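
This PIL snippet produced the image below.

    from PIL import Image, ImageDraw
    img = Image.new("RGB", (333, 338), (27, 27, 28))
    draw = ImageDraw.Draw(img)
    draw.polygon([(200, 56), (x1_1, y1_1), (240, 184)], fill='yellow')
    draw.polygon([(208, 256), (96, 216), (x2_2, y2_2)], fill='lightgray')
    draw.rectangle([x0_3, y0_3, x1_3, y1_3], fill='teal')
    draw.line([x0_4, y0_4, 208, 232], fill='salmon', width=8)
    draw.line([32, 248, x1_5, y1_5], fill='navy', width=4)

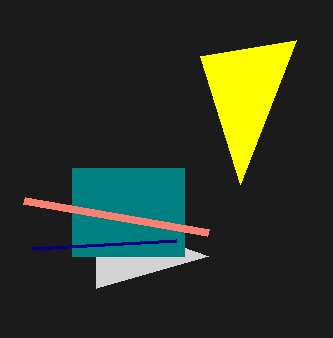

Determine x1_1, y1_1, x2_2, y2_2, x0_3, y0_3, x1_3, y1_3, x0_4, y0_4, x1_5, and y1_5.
x1_1 = 296; y1_1 = 40; x2_2 = 96; y2_2 = 288; x0_3 = 72; y0_3 = 168; x1_3 = 184; y1_3 = 256; x0_4 = 24; y0_4 = 200; x1_5 = 176; y1_5 = 240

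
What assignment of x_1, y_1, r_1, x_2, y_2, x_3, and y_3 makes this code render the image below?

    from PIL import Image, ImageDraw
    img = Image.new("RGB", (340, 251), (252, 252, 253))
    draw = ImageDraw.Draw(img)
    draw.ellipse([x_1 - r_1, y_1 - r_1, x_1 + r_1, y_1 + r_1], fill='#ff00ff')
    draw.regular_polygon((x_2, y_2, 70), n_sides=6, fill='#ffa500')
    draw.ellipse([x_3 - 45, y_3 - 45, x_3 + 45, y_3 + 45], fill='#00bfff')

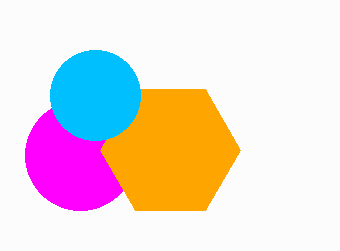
x_1 = 80; y_1 = 155; r_1 = 55; x_2 = 170; y_2 = 150; x_3 = 95; y_3 = 95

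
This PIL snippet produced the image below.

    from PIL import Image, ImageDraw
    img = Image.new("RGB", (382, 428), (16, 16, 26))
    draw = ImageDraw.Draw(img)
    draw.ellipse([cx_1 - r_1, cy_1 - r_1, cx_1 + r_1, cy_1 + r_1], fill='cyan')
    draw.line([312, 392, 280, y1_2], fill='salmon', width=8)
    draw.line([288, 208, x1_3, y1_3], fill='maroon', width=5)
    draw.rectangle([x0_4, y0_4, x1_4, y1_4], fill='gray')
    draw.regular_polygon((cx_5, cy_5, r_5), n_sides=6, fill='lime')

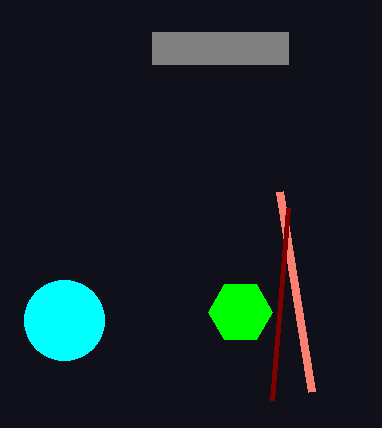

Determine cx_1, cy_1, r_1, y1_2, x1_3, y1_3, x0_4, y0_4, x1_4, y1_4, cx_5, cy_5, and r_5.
cx_1 = 64, cy_1 = 320, r_1 = 40, y1_2 = 192, x1_3 = 272, y1_3 = 400, x0_4 = 152, y0_4 = 32, x1_4 = 288, y1_4 = 64, cx_5 = 240, cy_5 = 312, r_5 = 32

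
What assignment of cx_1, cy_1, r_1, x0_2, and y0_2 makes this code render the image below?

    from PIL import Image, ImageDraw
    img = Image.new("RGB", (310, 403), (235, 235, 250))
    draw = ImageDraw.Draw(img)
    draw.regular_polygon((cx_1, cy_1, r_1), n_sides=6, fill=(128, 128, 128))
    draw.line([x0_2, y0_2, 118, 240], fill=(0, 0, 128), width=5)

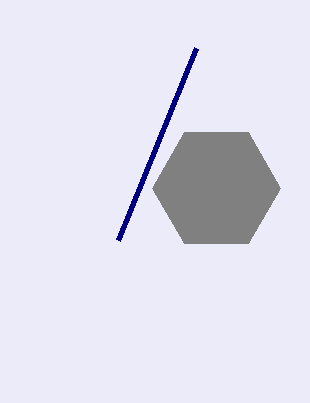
cx_1 = 216; cy_1 = 188; r_1 = 64; x0_2 = 196; y0_2 = 48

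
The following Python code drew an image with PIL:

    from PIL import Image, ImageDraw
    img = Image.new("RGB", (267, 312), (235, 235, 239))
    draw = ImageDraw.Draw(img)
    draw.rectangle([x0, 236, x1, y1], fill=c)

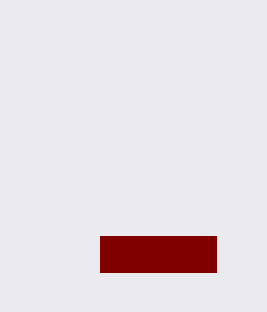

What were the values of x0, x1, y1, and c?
x0 = 100
x1 = 216
y1 = 272
c = 'maroon'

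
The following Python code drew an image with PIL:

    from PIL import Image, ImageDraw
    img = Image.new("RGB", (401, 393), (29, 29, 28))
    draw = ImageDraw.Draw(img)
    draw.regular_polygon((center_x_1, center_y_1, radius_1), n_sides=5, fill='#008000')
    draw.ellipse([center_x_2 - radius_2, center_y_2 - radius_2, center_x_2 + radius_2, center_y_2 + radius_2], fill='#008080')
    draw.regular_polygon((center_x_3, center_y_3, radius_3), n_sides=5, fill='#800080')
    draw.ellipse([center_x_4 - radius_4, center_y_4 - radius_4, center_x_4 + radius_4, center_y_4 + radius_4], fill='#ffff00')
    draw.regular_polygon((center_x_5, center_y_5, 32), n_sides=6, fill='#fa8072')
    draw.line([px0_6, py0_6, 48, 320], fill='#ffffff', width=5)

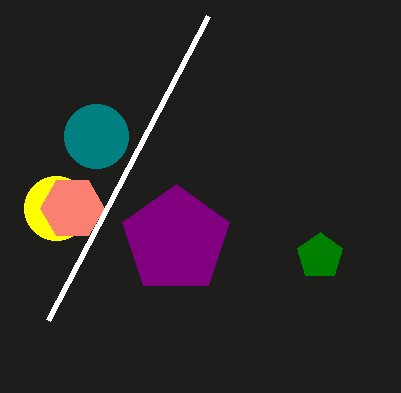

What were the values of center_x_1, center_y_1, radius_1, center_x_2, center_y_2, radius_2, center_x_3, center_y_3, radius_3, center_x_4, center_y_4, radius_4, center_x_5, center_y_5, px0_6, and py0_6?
center_x_1 = 320, center_y_1 = 256, radius_1 = 24, center_x_2 = 96, center_y_2 = 136, radius_2 = 32, center_x_3 = 176, center_y_3 = 240, radius_3 = 56, center_x_4 = 56, center_y_4 = 208, radius_4 = 32, center_x_5 = 72, center_y_5 = 208, px0_6 = 208, py0_6 = 16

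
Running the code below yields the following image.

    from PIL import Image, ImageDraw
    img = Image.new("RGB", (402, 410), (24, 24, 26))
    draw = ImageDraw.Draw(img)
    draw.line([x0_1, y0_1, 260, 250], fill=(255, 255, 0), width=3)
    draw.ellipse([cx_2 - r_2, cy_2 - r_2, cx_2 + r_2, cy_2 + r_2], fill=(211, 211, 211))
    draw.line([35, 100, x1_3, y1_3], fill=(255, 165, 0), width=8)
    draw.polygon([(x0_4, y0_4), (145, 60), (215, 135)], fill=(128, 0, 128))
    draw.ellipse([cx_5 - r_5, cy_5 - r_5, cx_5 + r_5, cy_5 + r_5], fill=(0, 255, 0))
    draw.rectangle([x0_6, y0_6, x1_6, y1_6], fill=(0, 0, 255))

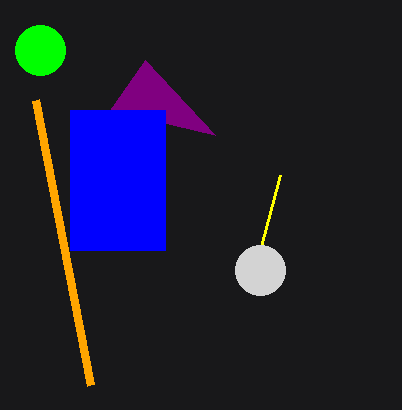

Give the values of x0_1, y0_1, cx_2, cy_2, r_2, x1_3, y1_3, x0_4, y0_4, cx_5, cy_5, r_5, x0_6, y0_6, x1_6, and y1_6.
x0_1 = 280, y0_1 = 175, cx_2 = 260, cy_2 = 270, r_2 = 25, x1_3 = 90, y1_3 = 385, x0_4 = 110, y0_4 = 110, cx_5 = 40, cy_5 = 50, r_5 = 25, x0_6 = 70, y0_6 = 110, x1_6 = 165, y1_6 = 250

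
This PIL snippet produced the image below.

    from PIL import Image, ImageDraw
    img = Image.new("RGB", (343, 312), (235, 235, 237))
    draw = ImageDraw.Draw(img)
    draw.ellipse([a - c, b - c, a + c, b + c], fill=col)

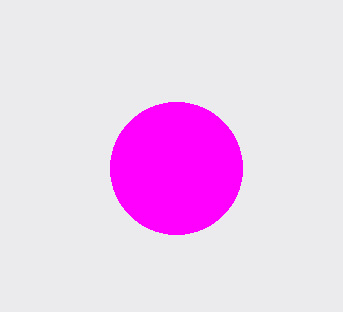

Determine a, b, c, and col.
a = 176; b = 168; c = 66; col = 'magenta'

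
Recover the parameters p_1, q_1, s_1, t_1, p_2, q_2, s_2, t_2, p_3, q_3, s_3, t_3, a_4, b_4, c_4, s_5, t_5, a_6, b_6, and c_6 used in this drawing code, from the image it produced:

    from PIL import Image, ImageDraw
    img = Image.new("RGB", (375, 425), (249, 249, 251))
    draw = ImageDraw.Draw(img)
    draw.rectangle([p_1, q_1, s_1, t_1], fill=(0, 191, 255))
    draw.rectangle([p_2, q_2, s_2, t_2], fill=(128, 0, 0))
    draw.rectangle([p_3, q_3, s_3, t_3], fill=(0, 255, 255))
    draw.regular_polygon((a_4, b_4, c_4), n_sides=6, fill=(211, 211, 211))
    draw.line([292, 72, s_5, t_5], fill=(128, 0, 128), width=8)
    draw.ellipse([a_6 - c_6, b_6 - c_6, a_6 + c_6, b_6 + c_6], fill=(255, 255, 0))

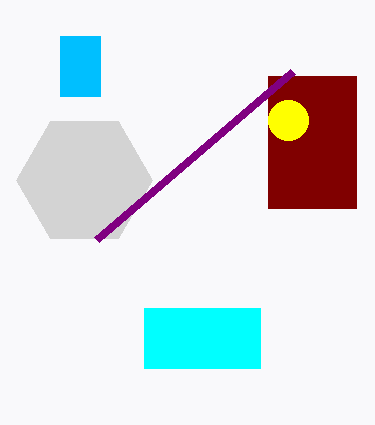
p_1 = 60
q_1 = 36
s_1 = 100
t_1 = 96
p_2 = 268
q_2 = 76
s_2 = 356
t_2 = 208
p_3 = 144
q_3 = 308
s_3 = 260
t_3 = 368
a_4 = 84
b_4 = 180
c_4 = 68
s_5 = 96
t_5 = 240
a_6 = 288
b_6 = 120
c_6 = 20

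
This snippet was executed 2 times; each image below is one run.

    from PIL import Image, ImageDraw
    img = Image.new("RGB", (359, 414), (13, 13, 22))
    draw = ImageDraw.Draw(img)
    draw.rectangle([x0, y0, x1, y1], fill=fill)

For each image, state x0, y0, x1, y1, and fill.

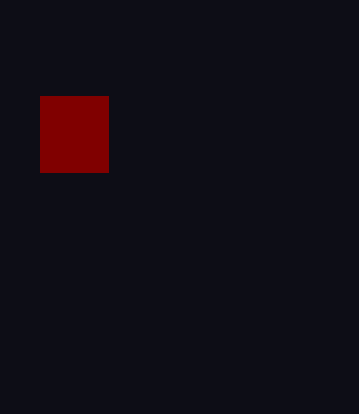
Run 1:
x0 = 40, y0 = 96, x1 = 108, y1 = 172, fill = 'maroon'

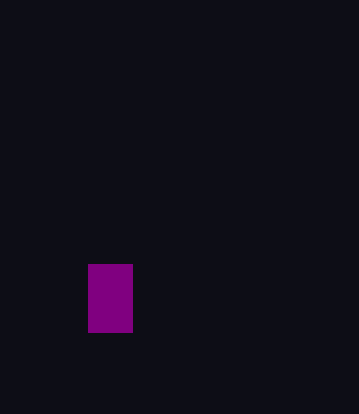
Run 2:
x0 = 88; y0 = 264; x1 = 132; y1 = 332; fill = 'purple'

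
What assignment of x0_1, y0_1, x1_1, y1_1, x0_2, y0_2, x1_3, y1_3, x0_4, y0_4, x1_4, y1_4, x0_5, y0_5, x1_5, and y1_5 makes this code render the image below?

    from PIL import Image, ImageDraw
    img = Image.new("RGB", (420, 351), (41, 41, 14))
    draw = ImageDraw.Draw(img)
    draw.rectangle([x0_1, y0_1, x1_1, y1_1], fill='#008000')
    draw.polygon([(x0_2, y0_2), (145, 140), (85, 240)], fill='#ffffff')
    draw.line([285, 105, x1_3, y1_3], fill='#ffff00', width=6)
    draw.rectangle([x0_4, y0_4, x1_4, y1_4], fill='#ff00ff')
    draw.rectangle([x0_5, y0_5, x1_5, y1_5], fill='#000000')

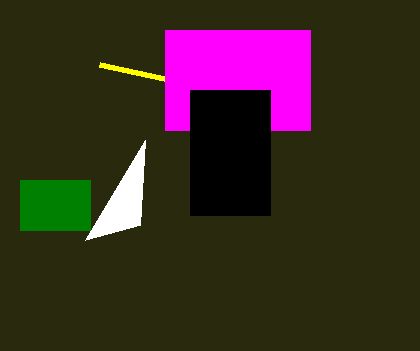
x0_1 = 20; y0_1 = 180; x1_1 = 90; y1_1 = 230; x0_2 = 140; y0_2 = 225; x1_3 = 100; y1_3 = 65; x0_4 = 165; y0_4 = 30; x1_4 = 310; y1_4 = 130; x0_5 = 190; y0_5 = 90; x1_5 = 270; y1_5 = 215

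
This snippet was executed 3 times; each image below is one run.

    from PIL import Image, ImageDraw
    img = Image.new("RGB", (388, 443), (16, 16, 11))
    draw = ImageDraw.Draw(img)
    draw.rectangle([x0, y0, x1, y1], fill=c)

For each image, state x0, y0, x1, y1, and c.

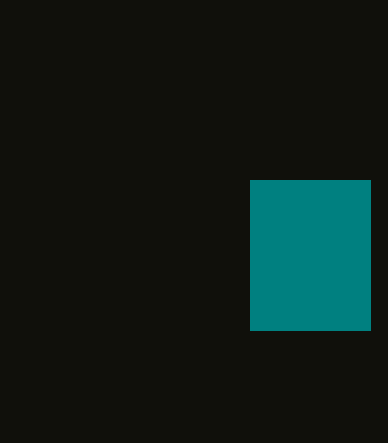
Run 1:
x0 = 250, y0 = 180, x1 = 370, y1 = 330, c = 'teal'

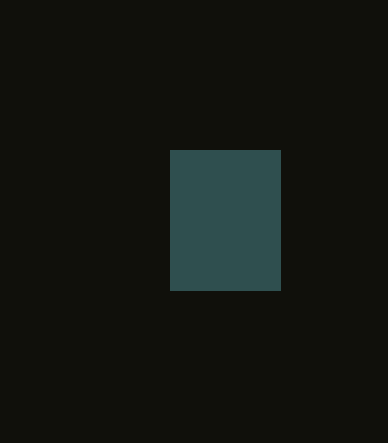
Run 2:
x0 = 170, y0 = 150, x1 = 280, y1 = 290, c = 'darkslategray'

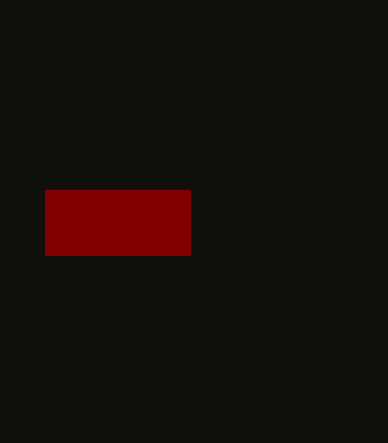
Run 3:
x0 = 45; y0 = 190; x1 = 190; y1 = 255; c = 'maroon'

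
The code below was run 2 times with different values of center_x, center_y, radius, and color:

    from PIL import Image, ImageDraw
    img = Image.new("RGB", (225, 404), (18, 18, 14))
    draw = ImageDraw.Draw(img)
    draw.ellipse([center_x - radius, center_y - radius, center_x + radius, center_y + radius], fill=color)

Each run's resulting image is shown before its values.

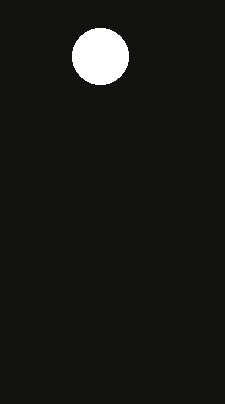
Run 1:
center_x = 100
center_y = 56
radius = 28
color = 'white'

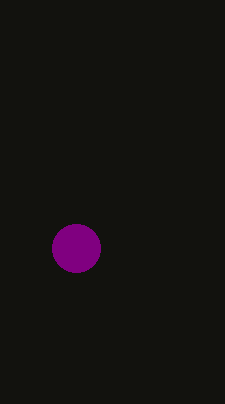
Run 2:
center_x = 76
center_y = 248
radius = 24
color = 'purple'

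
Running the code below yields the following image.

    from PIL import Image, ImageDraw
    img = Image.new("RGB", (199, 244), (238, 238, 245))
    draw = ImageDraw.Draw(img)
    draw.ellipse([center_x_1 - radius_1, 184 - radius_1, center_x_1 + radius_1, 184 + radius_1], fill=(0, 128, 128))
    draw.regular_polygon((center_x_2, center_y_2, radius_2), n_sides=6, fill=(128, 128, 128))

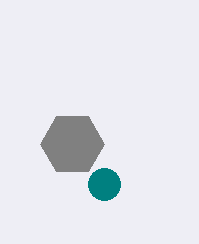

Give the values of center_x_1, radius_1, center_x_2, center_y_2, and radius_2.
center_x_1 = 104
radius_1 = 16
center_x_2 = 72
center_y_2 = 144
radius_2 = 32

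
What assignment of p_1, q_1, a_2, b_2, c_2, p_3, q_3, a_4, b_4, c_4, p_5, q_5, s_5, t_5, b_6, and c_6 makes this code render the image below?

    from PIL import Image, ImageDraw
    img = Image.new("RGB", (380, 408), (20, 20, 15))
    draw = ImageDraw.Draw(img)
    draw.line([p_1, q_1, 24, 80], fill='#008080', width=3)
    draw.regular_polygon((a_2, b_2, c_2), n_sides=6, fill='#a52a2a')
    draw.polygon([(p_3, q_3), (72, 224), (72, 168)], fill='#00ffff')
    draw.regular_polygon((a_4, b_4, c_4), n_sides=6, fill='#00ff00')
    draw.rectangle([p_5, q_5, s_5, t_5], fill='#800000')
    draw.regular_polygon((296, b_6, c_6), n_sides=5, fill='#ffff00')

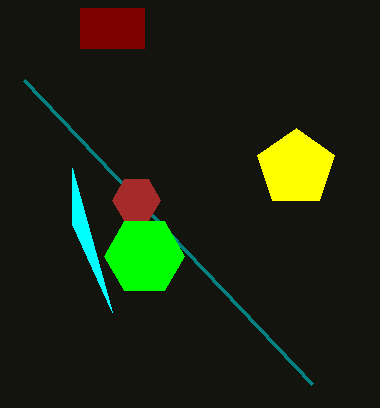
p_1 = 312; q_1 = 384; a_2 = 136; b_2 = 200; c_2 = 24; p_3 = 112; q_3 = 312; a_4 = 144; b_4 = 256; c_4 = 40; p_5 = 80; q_5 = 8; s_5 = 144; t_5 = 48; b_6 = 168; c_6 = 40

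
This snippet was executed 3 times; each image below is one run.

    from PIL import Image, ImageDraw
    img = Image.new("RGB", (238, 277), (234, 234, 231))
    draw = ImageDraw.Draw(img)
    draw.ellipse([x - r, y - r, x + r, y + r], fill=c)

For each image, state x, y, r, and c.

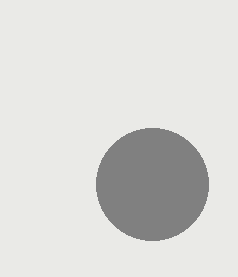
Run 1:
x = 152, y = 184, r = 56, c = 'gray'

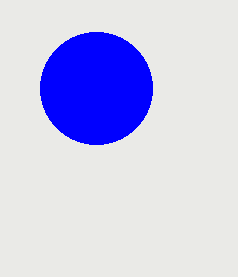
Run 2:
x = 96
y = 88
r = 56
c = 'blue'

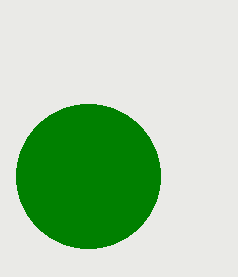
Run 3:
x = 88; y = 176; r = 72; c = 'green'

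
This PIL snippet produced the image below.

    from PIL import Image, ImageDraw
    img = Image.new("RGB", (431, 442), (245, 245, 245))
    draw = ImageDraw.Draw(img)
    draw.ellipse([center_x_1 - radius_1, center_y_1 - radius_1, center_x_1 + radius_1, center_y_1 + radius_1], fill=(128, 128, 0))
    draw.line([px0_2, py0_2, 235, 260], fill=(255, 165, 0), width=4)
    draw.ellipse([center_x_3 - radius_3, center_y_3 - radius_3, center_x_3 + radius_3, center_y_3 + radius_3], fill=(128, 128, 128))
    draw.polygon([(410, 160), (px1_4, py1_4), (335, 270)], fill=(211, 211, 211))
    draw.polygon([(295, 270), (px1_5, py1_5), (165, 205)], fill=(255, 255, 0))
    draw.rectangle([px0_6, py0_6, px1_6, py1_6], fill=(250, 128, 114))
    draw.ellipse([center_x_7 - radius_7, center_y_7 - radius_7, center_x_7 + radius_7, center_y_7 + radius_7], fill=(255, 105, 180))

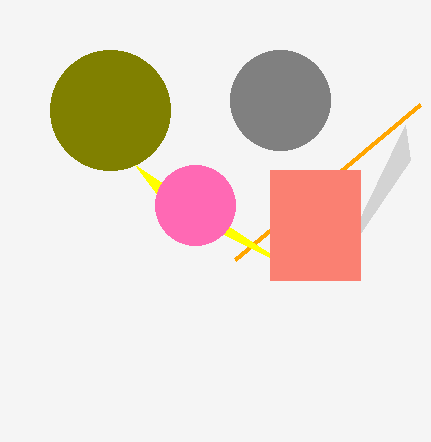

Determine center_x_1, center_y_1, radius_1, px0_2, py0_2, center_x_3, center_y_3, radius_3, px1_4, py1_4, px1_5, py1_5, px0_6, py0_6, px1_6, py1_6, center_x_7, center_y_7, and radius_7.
center_x_1 = 110; center_y_1 = 110; radius_1 = 60; px0_2 = 420; py0_2 = 105; center_x_3 = 280; center_y_3 = 100; radius_3 = 50; px1_4 = 405; py1_4 = 125; px1_5 = 135; py1_5 = 165; px0_6 = 270; py0_6 = 170; px1_6 = 360; py1_6 = 280; center_x_7 = 195; center_y_7 = 205; radius_7 = 40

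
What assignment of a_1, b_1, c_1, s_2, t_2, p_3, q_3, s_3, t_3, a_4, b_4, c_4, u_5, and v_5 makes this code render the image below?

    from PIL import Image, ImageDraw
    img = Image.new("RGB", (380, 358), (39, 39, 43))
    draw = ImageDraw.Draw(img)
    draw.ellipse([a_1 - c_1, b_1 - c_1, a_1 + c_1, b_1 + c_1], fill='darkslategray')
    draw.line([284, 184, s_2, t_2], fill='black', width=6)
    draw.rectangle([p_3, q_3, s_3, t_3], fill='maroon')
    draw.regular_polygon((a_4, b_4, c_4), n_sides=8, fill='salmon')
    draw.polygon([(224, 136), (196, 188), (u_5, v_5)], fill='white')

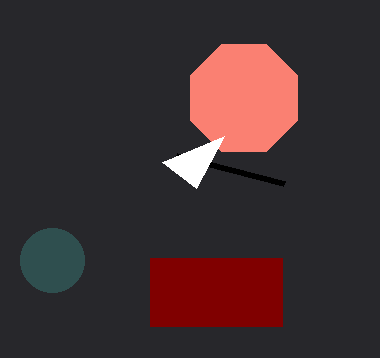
a_1 = 52; b_1 = 260; c_1 = 32; s_2 = 176; t_2 = 156; p_3 = 150; q_3 = 258; s_3 = 282; t_3 = 326; a_4 = 244; b_4 = 98; c_4 = 58; u_5 = 162; v_5 = 162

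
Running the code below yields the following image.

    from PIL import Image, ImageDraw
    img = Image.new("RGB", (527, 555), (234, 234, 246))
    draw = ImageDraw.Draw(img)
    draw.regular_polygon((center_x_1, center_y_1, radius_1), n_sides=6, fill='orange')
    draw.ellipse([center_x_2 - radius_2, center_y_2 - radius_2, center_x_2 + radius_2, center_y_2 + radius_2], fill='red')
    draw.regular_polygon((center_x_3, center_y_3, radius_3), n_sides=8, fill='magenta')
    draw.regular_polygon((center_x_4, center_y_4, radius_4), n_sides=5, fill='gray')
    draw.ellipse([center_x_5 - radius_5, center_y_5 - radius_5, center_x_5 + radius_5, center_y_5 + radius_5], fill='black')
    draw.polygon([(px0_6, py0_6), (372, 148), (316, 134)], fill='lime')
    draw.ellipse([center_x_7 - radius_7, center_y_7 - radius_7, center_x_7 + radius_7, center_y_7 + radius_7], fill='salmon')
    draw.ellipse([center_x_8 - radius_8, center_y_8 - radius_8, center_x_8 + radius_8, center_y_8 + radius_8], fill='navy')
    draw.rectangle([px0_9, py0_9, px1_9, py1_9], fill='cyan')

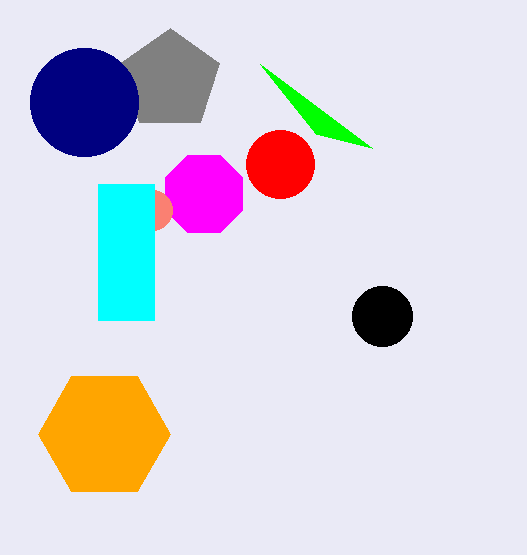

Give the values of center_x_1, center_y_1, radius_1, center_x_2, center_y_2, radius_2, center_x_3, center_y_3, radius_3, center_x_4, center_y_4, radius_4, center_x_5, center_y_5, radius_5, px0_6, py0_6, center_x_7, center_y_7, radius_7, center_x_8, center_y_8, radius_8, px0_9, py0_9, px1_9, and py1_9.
center_x_1 = 104; center_y_1 = 434; radius_1 = 66; center_x_2 = 280; center_y_2 = 164; radius_2 = 34; center_x_3 = 204; center_y_3 = 194; radius_3 = 42; center_x_4 = 170; center_y_4 = 80; radius_4 = 52; center_x_5 = 382; center_y_5 = 316; radius_5 = 30; px0_6 = 260; py0_6 = 64; center_x_7 = 152; center_y_7 = 210; radius_7 = 20; center_x_8 = 84; center_y_8 = 102; radius_8 = 54; px0_9 = 98; py0_9 = 184; px1_9 = 154; py1_9 = 320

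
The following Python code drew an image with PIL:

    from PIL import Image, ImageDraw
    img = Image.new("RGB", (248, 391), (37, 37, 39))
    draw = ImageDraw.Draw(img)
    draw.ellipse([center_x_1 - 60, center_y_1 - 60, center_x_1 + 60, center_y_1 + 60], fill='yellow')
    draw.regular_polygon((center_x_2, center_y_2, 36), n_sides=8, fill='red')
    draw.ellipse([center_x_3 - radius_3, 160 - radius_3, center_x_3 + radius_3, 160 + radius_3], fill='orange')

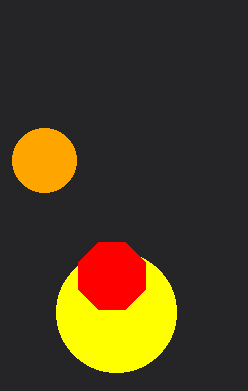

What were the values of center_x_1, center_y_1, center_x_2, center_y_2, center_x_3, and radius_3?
center_x_1 = 116, center_y_1 = 312, center_x_2 = 112, center_y_2 = 276, center_x_3 = 44, radius_3 = 32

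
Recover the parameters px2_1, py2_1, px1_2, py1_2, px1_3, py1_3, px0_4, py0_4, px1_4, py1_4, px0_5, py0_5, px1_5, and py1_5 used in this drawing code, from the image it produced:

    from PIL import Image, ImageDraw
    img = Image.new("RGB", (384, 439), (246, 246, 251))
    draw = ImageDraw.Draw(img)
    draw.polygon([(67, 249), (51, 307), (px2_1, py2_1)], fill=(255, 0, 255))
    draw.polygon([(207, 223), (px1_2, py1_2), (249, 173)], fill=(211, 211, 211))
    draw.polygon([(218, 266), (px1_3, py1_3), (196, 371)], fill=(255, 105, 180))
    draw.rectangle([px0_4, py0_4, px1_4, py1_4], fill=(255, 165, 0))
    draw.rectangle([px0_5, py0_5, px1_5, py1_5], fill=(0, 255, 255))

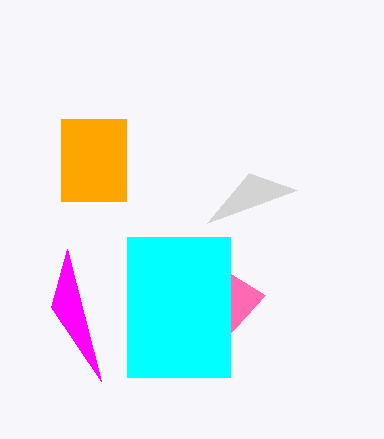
px2_1 = 101
py2_1 = 381
px1_2 = 297
py1_2 = 190
px1_3 = 265
py1_3 = 295
px0_4 = 61
py0_4 = 119
px1_4 = 126
py1_4 = 201
px0_5 = 127
py0_5 = 237
px1_5 = 230
py1_5 = 377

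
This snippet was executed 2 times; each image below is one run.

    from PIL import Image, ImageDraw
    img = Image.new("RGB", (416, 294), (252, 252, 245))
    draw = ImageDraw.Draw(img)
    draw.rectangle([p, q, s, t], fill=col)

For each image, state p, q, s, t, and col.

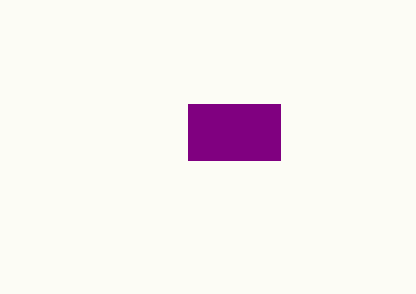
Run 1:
p = 188
q = 104
s = 280
t = 160
col = 'purple'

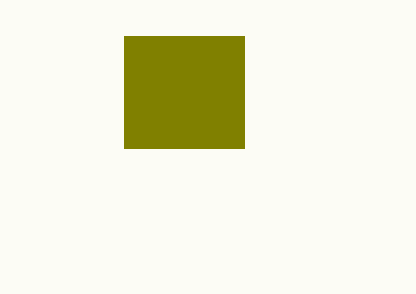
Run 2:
p = 124
q = 36
s = 244
t = 148
col = 'olive'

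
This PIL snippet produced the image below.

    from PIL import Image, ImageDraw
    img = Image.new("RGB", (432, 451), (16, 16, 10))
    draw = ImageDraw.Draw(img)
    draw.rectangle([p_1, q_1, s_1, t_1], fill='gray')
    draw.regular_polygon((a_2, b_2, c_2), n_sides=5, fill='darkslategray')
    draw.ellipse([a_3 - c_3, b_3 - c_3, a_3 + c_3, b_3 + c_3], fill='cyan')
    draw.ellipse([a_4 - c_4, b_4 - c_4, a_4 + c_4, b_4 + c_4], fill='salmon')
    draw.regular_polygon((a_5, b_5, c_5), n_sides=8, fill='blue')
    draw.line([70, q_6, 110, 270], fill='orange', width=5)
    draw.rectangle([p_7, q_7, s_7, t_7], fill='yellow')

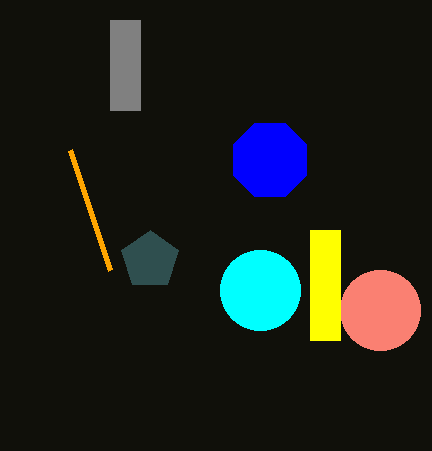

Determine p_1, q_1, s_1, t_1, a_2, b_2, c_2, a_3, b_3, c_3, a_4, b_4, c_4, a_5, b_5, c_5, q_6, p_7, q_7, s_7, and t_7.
p_1 = 110
q_1 = 20
s_1 = 140
t_1 = 110
a_2 = 150
b_2 = 260
c_2 = 30
a_3 = 260
b_3 = 290
c_3 = 40
a_4 = 380
b_4 = 310
c_4 = 40
a_5 = 270
b_5 = 160
c_5 = 40
q_6 = 150
p_7 = 310
q_7 = 230
s_7 = 340
t_7 = 340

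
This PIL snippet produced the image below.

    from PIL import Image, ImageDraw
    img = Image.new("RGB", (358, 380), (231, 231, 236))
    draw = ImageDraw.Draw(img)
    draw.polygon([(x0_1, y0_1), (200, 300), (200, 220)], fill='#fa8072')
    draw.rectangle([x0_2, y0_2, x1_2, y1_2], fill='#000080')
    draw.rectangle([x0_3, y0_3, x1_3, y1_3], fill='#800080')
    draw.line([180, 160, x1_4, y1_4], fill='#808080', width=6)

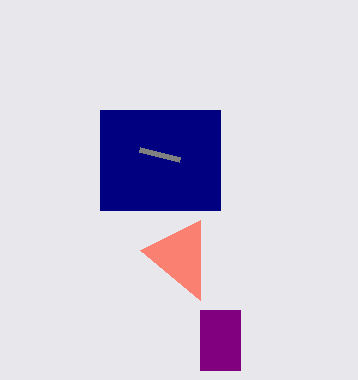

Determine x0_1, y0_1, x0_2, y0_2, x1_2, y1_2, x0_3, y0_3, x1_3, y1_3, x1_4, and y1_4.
x0_1 = 140, y0_1 = 250, x0_2 = 100, y0_2 = 110, x1_2 = 220, y1_2 = 210, x0_3 = 200, y0_3 = 310, x1_3 = 240, y1_3 = 370, x1_4 = 140, y1_4 = 150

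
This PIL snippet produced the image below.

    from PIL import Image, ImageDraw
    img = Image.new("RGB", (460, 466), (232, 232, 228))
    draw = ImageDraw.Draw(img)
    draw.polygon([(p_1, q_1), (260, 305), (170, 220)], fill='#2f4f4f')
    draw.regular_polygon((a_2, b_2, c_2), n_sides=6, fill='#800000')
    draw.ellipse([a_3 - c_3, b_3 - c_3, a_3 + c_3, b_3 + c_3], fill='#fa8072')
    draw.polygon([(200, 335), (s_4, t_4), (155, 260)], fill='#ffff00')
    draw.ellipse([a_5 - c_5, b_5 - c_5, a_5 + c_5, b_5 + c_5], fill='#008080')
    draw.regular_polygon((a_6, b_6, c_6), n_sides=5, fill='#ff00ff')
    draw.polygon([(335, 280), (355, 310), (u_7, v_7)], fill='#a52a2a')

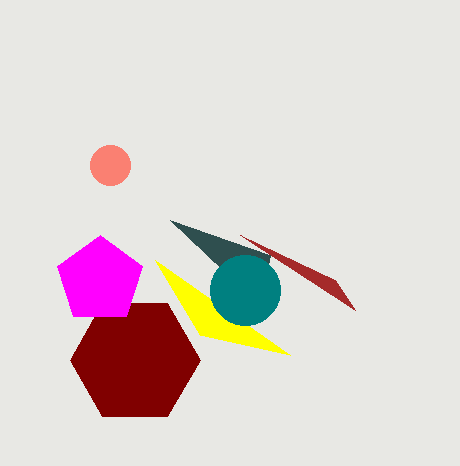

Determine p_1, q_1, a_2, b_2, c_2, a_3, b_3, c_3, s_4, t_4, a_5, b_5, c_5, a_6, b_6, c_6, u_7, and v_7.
p_1 = 270; q_1 = 255; a_2 = 135; b_2 = 360; c_2 = 65; a_3 = 110; b_3 = 165; c_3 = 20; s_4 = 290; t_4 = 355; a_5 = 245; b_5 = 290; c_5 = 35; a_6 = 100; b_6 = 280; c_6 = 45; u_7 = 240; v_7 = 235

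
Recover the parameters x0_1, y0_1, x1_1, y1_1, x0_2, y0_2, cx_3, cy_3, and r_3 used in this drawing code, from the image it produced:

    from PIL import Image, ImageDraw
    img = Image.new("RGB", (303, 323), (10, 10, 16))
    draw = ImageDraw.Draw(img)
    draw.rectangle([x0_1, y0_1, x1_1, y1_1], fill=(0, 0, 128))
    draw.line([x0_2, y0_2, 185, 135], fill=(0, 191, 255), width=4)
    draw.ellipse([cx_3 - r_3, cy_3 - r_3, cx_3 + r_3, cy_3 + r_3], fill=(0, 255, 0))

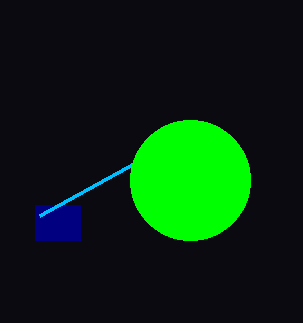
x0_1 = 35
y0_1 = 205
x1_1 = 80
y1_1 = 240
x0_2 = 40
y0_2 = 215
cx_3 = 190
cy_3 = 180
r_3 = 60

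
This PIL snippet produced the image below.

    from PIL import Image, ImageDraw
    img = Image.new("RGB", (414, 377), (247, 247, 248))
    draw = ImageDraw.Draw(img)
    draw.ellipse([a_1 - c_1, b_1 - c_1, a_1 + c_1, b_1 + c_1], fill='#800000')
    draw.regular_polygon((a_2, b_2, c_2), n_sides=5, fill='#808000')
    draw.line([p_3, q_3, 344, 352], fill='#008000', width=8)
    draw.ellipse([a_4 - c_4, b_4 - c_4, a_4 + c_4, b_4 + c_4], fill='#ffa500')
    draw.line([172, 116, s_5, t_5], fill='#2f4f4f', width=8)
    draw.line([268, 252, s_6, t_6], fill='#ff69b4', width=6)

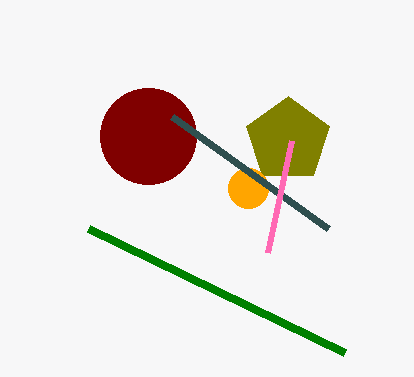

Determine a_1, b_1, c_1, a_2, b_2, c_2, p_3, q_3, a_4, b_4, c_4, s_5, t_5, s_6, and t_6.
a_1 = 148
b_1 = 136
c_1 = 48
a_2 = 288
b_2 = 140
c_2 = 44
p_3 = 88
q_3 = 228
a_4 = 248
b_4 = 188
c_4 = 20
s_5 = 328
t_5 = 228
s_6 = 292
t_6 = 140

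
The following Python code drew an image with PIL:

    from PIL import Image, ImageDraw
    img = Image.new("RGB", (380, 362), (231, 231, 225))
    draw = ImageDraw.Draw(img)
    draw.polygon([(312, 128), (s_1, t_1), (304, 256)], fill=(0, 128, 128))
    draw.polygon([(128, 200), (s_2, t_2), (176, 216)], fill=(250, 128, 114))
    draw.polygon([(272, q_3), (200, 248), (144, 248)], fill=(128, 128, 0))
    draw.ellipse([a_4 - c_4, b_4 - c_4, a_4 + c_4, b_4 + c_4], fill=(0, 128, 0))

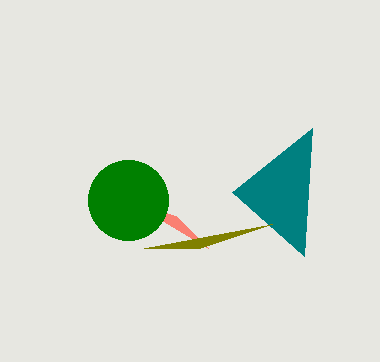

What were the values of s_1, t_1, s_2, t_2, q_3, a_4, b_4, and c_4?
s_1 = 232, t_1 = 192, s_2 = 208, t_2 = 248, q_3 = 224, a_4 = 128, b_4 = 200, c_4 = 40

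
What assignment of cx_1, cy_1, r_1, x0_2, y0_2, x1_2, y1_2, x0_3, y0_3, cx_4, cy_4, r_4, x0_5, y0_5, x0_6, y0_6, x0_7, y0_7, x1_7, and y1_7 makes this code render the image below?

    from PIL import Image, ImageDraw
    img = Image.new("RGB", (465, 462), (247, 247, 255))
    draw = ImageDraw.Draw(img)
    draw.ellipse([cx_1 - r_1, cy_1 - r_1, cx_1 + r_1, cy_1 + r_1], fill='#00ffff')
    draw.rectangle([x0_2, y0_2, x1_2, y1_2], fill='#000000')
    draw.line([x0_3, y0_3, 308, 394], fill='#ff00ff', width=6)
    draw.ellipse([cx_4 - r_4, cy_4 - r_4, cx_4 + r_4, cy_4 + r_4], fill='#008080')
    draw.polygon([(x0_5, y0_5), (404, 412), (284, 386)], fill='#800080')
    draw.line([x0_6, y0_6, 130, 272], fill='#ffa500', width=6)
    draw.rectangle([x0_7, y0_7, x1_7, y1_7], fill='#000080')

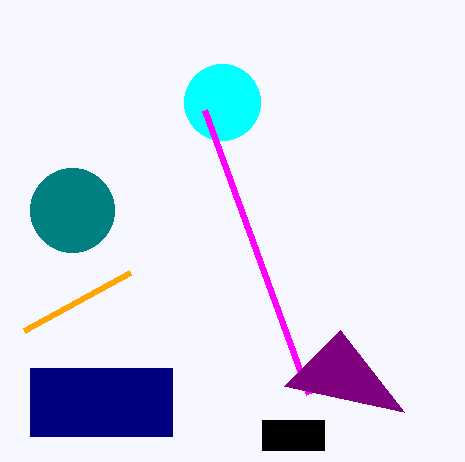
cx_1 = 222, cy_1 = 102, r_1 = 38, x0_2 = 262, y0_2 = 420, x1_2 = 324, y1_2 = 450, x0_3 = 204, y0_3 = 110, cx_4 = 72, cy_4 = 210, r_4 = 42, x0_5 = 340, y0_5 = 330, x0_6 = 24, y0_6 = 330, x0_7 = 30, y0_7 = 368, x1_7 = 172, y1_7 = 436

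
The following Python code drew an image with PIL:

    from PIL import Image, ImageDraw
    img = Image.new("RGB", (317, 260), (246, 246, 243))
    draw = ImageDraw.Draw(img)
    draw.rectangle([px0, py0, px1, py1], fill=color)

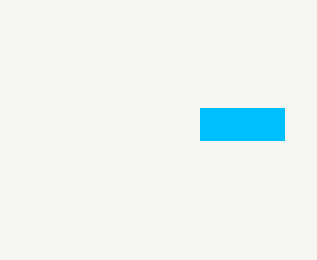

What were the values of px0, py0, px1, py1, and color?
px0 = 200, py0 = 108, px1 = 284, py1 = 140, color = 'deepskyblue'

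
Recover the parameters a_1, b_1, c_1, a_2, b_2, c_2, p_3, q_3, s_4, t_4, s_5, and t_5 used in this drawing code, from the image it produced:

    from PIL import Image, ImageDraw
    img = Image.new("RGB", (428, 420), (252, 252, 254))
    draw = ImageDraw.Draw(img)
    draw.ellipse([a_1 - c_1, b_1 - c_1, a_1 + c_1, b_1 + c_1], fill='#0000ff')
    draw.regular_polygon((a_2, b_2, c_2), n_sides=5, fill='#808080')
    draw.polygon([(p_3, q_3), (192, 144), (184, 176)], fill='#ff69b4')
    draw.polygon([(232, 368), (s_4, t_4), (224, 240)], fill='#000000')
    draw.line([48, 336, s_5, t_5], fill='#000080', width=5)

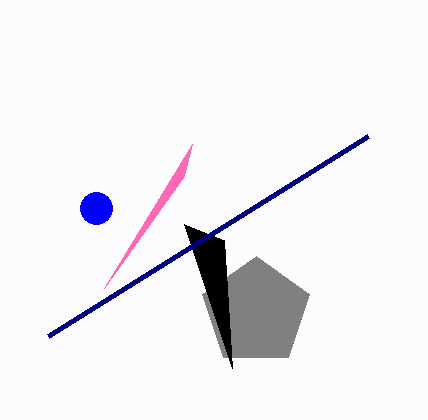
a_1 = 96, b_1 = 208, c_1 = 16, a_2 = 256, b_2 = 312, c_2 = 56, p_3 = 104, q_3 = 288, s_4 = 184, t_4 = 224, s_5 = 368, t_5 = 136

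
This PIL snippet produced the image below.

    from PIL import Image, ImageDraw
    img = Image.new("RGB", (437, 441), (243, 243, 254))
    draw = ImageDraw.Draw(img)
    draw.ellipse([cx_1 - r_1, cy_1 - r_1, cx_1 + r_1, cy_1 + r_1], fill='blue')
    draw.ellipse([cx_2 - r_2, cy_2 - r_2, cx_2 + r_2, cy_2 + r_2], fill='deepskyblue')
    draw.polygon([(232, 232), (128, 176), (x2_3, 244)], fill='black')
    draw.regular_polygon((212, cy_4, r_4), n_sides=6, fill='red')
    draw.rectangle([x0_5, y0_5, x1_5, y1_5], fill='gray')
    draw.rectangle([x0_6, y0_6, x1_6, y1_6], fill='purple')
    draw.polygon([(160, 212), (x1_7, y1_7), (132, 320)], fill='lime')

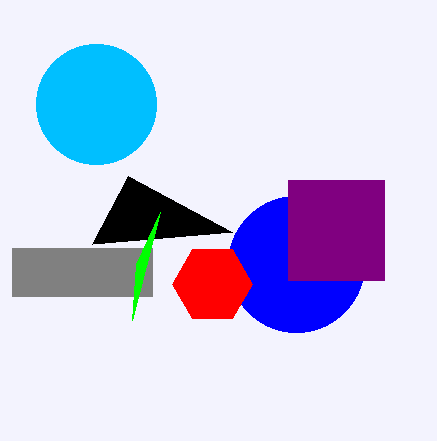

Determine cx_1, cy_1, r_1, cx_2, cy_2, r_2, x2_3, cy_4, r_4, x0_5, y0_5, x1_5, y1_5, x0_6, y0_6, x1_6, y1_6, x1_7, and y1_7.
cx_1 = 296; cy_1 = 264; r_1 = 68; cx_2 = 96; cy_2 = 104; r_2 = 60; x2_3 = 92; cy_4 = 284; r_4 = 40; x0_5 = 12; y0_5 = 248; x1_5 = 152; y1_5 = 296; x0_6 = 288; y0_6 = 180; x1_6 = 384; y1_6 = 280; x1_7 = 136; y1_7 = 264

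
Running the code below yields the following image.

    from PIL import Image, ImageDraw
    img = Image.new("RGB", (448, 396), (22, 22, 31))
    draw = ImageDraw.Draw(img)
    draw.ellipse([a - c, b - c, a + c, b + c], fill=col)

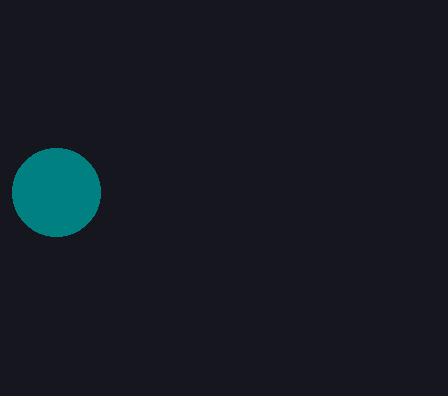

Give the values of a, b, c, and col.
a = 56, b = 192, c = 44, col = 'teal'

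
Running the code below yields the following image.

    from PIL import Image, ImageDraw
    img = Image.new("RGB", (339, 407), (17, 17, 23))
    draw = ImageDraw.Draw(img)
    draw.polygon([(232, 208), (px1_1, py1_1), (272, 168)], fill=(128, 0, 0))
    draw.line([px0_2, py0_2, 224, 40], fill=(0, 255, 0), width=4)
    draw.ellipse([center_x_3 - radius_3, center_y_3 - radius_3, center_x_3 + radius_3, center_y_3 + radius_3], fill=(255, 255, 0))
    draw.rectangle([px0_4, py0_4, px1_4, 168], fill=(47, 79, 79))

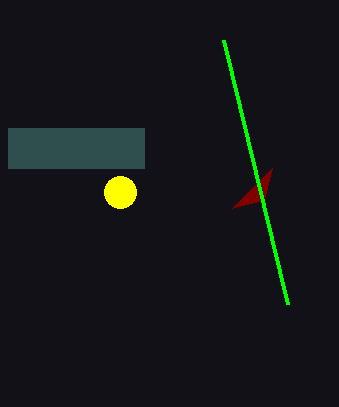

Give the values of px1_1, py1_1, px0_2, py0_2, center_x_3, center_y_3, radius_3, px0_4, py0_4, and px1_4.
px1_1 = 264
py1_1 = 200
px0_2 = 288
py0_2 = 304
center_x_3 = 120
center_y_3 = 192
radius_3 = 16
px0_4 = 8
py0_4 = 128
px1_4 = 144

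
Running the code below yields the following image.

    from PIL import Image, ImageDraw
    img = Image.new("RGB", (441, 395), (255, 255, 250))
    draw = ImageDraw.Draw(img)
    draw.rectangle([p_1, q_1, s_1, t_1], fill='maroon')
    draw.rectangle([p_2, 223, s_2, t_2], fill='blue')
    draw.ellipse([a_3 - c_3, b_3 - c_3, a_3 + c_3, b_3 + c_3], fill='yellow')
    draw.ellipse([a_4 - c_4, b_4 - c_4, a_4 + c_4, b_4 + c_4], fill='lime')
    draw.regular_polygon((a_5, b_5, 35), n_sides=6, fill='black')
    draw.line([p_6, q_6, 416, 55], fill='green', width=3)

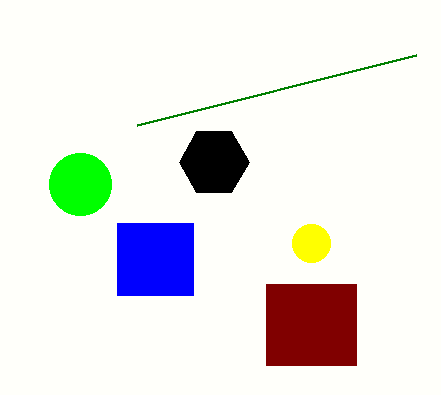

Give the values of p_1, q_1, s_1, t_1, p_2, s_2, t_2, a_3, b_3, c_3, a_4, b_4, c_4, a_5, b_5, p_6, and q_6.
p_1 = 266, q_1 = 284, s_1 = 356, t_1 = 365, p_2 = 117, s_2 = 193, t_2 = 295, a_3 = 311, b_3 = 243, c_3 = 19, a_4 = 80, b_4 = 184, c_4 = 31, a_5 = 214, b_5 = 162, p_6 = 137, q_6 = 125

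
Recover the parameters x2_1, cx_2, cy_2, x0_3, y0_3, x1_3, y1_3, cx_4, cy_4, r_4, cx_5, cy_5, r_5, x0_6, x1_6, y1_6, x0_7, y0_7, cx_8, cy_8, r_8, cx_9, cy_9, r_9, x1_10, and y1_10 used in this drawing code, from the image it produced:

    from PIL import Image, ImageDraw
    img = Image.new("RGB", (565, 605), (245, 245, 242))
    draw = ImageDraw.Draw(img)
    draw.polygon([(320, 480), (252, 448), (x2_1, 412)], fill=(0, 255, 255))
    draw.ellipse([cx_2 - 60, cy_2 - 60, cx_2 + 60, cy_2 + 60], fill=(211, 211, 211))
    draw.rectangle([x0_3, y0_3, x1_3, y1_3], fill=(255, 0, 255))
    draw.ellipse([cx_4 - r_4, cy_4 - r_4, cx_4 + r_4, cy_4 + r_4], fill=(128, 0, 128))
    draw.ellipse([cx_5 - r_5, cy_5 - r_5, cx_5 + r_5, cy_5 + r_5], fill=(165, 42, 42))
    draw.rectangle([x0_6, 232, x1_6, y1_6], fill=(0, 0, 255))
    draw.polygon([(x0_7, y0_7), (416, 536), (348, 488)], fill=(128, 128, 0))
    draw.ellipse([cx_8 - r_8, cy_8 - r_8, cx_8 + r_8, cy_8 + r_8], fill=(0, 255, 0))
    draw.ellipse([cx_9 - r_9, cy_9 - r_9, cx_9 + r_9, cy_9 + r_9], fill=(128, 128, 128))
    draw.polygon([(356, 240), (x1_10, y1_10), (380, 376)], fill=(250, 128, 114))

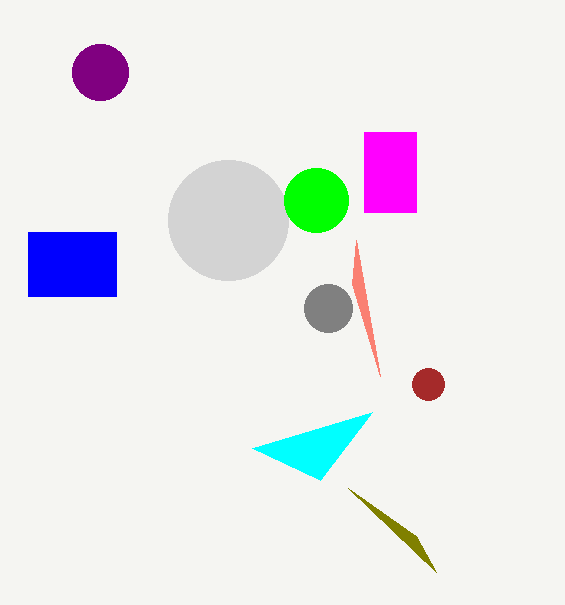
x2_1 = 372; cx_2 = 228; cy_2 = 220; x0_3 = 364; y0_3 = 132; x1_3 = 416; y1_3 = 212; cx_4 = 100; cy_4 = 72; r_4 = 28; cx_5 = 428; cy_5 = 384; r_5 = 16; x0_6 = 28; x1_6 = 116; y1_6 = 296; x0_7 = 436; y0_7 = 572; cx_8 = 316; cy_8 = 200; r_8 = 32; cx_9 = 328; cy_9 = 308; r_9 = 24; x1_10 = 352; y1_10 = 284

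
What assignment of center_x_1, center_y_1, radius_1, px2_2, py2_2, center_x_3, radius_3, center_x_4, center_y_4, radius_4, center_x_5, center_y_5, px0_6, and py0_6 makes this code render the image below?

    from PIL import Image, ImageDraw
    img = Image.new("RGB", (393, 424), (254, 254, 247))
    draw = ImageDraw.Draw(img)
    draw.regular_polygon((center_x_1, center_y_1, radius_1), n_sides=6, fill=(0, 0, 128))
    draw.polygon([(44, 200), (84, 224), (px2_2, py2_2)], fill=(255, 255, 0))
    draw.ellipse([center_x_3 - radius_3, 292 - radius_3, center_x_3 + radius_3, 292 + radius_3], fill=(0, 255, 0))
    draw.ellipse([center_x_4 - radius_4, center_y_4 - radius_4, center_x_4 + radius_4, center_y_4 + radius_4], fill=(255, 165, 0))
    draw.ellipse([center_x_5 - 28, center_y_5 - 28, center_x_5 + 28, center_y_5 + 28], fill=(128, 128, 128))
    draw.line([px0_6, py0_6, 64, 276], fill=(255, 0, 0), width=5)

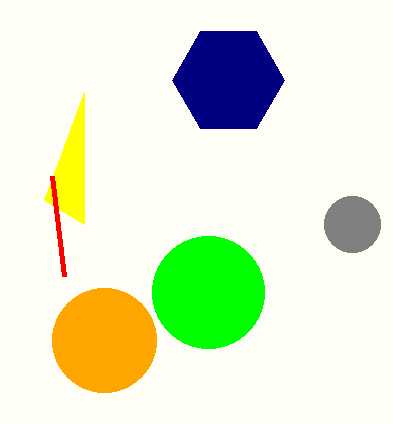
center_x_1 = 228, center_y_1 = 80, radius_1 = 56, px2_2 = 84, py2_2 = 92, center_x_3 = 208, radius_3 = 56, center_x_4 = 104, center_y_4 = 340, radius_4 = 52, center_x_5 = 352, center_y_5 = 224, px0_6 = 52, py0_6 = 176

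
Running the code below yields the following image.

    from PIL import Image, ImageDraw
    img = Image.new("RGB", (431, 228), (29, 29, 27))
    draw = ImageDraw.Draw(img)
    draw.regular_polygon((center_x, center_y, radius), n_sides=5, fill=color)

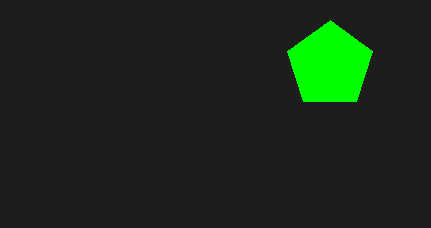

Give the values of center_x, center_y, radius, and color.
center_x = 330; center_y = 65; radius = 45; color = 'lime'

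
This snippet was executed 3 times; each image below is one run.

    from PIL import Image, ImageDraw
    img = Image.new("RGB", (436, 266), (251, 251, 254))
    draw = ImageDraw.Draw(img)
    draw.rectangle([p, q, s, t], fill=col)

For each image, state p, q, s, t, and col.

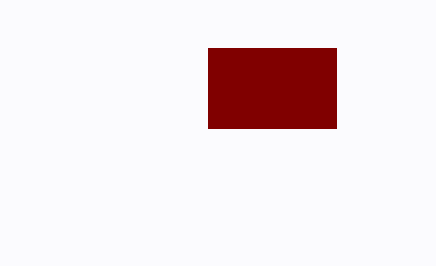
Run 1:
p = 208; q = 48; s = 336; t = 128; col = 'maroon'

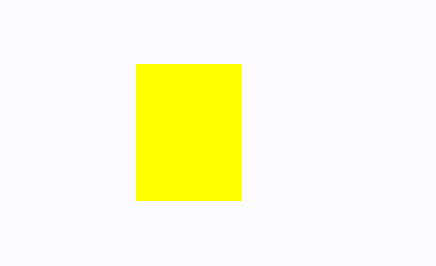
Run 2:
p = 136, q = 64, s = 240, t = 200, col = 'yellow'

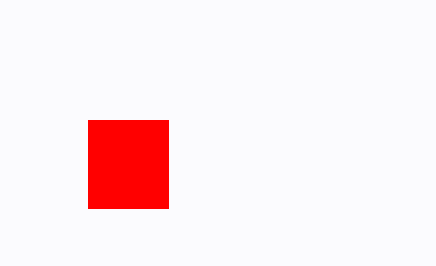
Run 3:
p = 88, q = 120, s = 168, t = 208, col = 'red'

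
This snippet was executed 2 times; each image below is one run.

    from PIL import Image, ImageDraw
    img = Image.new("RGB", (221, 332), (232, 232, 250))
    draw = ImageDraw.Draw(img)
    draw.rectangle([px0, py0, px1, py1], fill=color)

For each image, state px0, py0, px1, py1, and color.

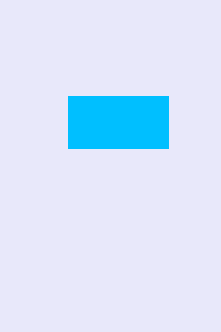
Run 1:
px0 = 68, py0 = 96, px1 = 168, py1 = 148, color = 'deepskyblue'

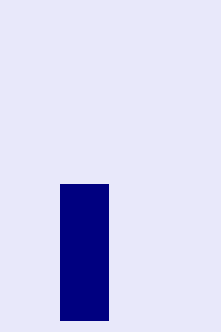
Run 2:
px0 = 60; py0 = 184; px1 = 108; py1 = 320; color = 'navy'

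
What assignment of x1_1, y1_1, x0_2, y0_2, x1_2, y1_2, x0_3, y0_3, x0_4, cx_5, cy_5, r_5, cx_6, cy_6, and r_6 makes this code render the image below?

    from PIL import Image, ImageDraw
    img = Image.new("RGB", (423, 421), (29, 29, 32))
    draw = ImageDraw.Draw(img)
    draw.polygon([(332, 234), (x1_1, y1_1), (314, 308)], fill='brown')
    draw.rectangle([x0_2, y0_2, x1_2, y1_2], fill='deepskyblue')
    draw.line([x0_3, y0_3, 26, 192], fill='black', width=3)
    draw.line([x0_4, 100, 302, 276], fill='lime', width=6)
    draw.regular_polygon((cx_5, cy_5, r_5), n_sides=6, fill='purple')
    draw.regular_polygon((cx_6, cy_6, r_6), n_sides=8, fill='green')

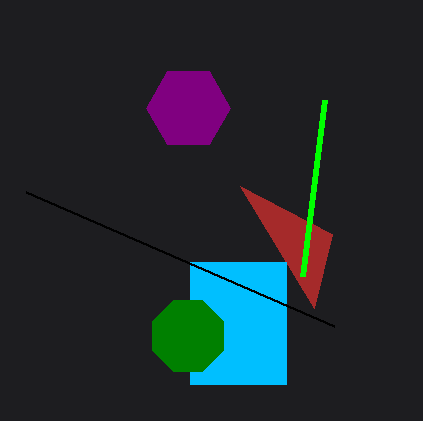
x1_1 = 240
y1_1 = 186
x0_2 = 190
y0_2 = 262
x1_2 = 286
y1_2 = 384
x0_3 = 334
y0_3 = 326
x0_4 = 324
cx_5 = 188
cy_5 = 108
r_5 = 42
cx_6 = 188
cy_6 = 336
r_6 = 38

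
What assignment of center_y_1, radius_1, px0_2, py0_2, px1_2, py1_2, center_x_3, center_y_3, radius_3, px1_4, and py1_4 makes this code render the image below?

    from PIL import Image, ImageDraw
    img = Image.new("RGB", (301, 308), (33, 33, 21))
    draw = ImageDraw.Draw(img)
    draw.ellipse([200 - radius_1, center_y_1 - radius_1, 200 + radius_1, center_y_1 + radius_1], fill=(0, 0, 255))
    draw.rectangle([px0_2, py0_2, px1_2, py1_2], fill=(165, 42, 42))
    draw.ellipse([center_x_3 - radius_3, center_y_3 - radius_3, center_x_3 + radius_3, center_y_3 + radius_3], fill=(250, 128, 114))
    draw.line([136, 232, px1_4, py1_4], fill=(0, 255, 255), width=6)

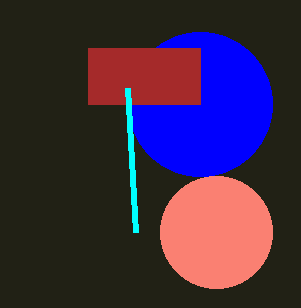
center_y_1 = 104, radius_1 = 72, px0_2 = 88, py0_2 = 48, px1_2 = 200, py1_2 = 104, center_x_3 = 216, center_y_3 = 232, radius_3 = 56, px1_4 = 128, py1_4 = 88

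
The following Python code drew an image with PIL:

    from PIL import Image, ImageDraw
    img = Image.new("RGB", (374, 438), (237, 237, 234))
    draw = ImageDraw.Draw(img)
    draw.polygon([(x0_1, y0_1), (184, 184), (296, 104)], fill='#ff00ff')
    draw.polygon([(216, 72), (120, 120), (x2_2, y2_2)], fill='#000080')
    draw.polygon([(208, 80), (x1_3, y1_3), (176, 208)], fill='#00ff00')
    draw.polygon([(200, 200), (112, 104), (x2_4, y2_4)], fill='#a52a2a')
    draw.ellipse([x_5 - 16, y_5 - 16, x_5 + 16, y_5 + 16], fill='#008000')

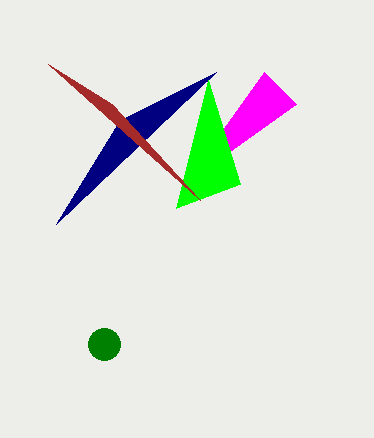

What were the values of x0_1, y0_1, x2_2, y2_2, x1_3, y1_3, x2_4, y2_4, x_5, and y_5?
x0_1 = 264, y0_1 = 72, x2_2 = 56, y2_2 = 224, x1_3 = 240, y1_3 = 184, x2_4 = 48, y2_4 = 64, x_5 = 104, y_5 = 344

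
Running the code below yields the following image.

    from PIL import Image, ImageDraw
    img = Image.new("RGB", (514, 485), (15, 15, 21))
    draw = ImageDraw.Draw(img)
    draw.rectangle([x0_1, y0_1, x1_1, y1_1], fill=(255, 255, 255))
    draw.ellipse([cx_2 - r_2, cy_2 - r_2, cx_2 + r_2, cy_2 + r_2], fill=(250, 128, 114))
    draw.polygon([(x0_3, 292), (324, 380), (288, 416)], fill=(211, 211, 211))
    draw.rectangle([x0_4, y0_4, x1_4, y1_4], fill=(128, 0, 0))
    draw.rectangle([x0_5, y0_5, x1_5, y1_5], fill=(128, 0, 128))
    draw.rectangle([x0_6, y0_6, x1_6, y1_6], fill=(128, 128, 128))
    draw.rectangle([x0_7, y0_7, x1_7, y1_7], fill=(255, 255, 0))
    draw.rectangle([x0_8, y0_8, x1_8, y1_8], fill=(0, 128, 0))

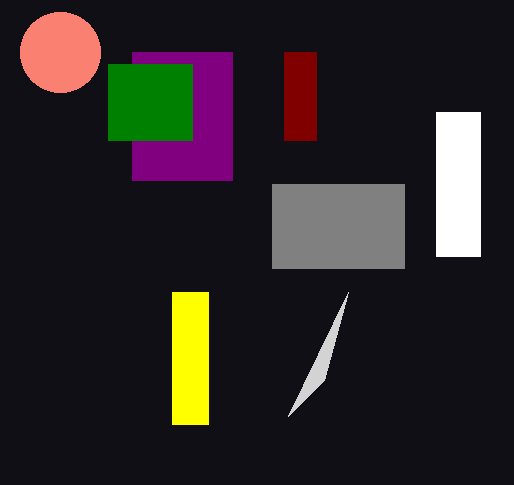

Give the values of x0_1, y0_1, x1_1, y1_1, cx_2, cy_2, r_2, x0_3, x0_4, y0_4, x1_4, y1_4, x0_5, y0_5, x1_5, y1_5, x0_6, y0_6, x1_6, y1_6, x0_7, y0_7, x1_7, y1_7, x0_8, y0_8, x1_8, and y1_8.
x0_1 = 436
y0_1 = 112
x1_1 = 480
y1_1 = 256
cx_2 = 60
cy_2 = 52
r_2 = 40
x0_3 = 348
x0_4 = 284
y0_4 = 52
x1_4 = 316
y1_4 = 140
x0_5 = 132
y0_5 = 52
x1_5 = 232
y1_5 = 180
x0_6 = 272
y0_6 = 184
x1_6 = 404
y1_6 = 268
x0_7 = 172
y0_7 = 292
x1_7 = 208
y1_7 = 424
x0_8 = 108
y0_8 = 64
x1_8 = 192
y1_8 = 140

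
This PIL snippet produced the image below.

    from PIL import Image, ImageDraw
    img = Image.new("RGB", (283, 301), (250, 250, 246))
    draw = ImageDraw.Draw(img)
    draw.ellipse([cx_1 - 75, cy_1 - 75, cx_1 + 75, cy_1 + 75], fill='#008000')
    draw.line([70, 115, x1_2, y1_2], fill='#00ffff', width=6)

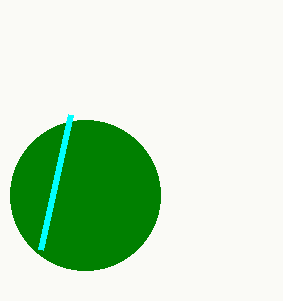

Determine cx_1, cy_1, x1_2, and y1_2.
cx_1 = 85
cy_1 = 195
x1_2 = 40
y1_2 = 250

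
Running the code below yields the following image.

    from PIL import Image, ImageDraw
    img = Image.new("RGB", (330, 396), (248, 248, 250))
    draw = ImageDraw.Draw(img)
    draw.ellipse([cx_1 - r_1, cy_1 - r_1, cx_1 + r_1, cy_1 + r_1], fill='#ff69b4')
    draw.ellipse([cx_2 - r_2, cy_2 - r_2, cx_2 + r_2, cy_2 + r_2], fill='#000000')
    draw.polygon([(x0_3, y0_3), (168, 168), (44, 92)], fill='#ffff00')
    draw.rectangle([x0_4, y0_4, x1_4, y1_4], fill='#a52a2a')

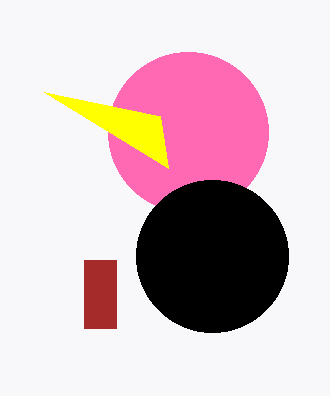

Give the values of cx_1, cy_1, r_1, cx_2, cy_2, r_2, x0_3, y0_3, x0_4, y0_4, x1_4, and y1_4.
cx_1 = 188
cy_1 = 132
r_1 = 80
cx_2 = 212
cy_2 = 256
r_2 = 76
x0_3 = 160
y0_3 = 116
x0_4 = 84
y0_4 = 260
x1_4 = 116
y1_4 = 328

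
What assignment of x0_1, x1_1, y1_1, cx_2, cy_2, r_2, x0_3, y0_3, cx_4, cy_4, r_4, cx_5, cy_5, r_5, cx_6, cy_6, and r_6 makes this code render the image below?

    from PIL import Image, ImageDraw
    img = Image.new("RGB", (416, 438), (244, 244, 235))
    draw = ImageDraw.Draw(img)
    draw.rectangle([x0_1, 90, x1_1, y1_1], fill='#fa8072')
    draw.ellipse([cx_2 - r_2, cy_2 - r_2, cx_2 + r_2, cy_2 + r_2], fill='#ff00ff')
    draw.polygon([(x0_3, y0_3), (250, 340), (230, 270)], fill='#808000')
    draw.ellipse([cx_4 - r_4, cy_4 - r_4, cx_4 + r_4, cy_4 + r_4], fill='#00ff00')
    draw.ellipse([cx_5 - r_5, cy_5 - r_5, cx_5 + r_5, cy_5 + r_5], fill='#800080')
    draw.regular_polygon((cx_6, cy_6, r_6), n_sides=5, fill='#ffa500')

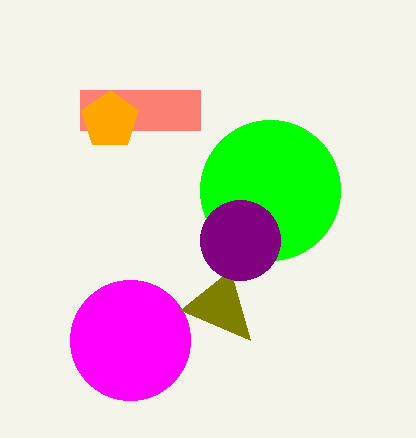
x0_1 = 80, x1_1 = 200, y1_1 = 130, cx_2 = 130, cy_2 = 340, r_2 = 60, x0_3 = 180, y0_3 = 310, cx_4 = 270, cy_4 = 190, r_4 = 70, cx_5 = 240, cy_5 = 240, r_5 = 40, cx_6 = 110, cy_6 = 120, r_6 = 30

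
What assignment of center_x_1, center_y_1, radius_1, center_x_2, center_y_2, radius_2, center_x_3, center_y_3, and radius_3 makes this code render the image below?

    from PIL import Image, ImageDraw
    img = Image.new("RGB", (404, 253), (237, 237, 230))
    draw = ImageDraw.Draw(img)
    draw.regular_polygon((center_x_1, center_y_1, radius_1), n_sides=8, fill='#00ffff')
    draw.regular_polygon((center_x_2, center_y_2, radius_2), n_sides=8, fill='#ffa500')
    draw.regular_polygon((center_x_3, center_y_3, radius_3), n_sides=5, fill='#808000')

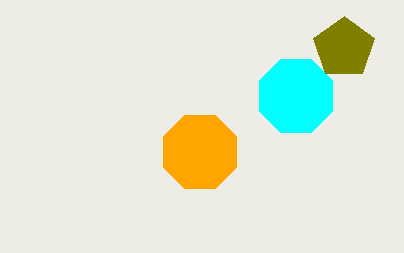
center_x_1 = 296, center_y_1 = 96, radius_1 = 40, center_x_2 = 200, center_y_2 = 152, radius_2 = 40, center_x_3 = 344, center_y_3 = 48, radius_3 = 32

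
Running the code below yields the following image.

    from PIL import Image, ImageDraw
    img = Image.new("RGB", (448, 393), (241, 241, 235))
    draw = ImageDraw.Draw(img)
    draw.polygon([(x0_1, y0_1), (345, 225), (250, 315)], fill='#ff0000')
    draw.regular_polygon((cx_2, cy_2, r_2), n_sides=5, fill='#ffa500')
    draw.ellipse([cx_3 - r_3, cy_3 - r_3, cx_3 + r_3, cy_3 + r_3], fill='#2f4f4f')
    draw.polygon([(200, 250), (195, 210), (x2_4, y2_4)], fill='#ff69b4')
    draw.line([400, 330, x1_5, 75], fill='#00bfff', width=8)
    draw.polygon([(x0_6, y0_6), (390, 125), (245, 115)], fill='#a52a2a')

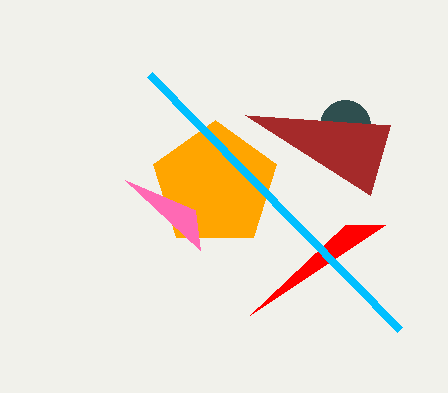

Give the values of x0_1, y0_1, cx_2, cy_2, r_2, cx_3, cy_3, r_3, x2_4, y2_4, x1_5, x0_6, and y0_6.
x0_1 = 385; y0_1 = 225; cx_2 = 215; cy_2 = 185; r_2 = 65; cx_3 = 345; cy_3 = 125; r_3 = 25; x2_4 = 125; y2_4 = 180; x1_5 = 150; x0_6 = 370; y0_6 = 195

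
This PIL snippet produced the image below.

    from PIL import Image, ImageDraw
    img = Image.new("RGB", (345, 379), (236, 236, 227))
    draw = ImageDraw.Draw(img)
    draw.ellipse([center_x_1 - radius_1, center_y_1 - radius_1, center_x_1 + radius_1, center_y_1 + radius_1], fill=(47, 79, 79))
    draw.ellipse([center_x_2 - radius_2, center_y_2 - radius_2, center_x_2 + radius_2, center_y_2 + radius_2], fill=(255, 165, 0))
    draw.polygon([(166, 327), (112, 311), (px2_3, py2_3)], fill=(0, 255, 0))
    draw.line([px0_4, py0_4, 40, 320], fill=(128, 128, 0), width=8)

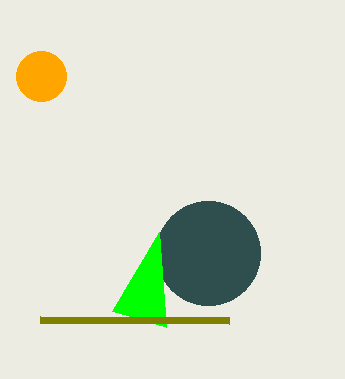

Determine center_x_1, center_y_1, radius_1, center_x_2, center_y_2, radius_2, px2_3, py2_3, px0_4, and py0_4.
center_x_1 = 208, center_y_1 = 253, radius_1 = 52, center_x_2 = 41, center_y_2 = 76, radius_2 = 25, px2_3 = 159, py2_3 = 232, px0_4 = 229, py0_4 = 321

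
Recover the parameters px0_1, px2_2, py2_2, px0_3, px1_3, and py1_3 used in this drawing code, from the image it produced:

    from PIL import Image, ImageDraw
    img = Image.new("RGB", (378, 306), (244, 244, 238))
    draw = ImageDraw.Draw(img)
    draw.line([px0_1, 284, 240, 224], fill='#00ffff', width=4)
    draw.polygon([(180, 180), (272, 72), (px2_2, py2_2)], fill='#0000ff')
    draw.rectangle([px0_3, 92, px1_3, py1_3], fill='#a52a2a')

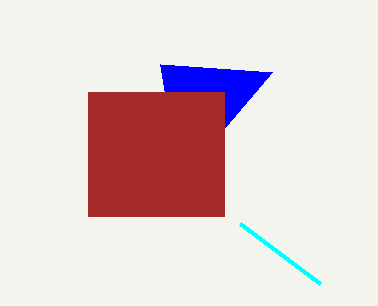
px0_1 = 320
px2_2 = 160
py2_2 = 64
px0_3 = 88
px1_3 = 224
py1_3 = 216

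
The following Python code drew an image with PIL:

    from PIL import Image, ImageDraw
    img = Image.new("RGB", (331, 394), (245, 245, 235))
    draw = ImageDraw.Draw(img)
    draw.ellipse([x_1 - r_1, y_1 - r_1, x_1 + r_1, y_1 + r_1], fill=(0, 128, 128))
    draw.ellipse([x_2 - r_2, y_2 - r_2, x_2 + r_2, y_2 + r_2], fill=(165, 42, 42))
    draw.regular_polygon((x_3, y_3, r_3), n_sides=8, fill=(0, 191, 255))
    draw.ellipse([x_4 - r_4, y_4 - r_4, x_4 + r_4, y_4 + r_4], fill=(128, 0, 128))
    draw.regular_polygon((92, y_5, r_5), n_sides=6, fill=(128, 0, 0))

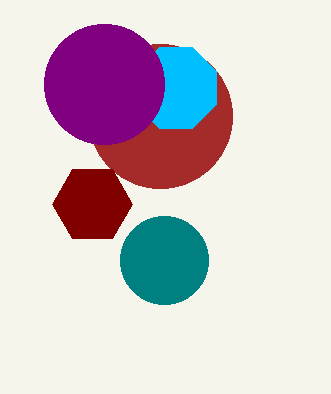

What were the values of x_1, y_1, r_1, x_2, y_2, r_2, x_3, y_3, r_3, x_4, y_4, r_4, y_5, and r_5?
x_1 = 164; y_1 = 260; r_1 = 44; x_2 = 160; y_2 = 116; r_2 = 72; x_3 = 176; y_3 = 88; r_3 = 44; x_4 = 104; y_4 = 84; r_4 = 60; y_5 = 204; r_5 = 40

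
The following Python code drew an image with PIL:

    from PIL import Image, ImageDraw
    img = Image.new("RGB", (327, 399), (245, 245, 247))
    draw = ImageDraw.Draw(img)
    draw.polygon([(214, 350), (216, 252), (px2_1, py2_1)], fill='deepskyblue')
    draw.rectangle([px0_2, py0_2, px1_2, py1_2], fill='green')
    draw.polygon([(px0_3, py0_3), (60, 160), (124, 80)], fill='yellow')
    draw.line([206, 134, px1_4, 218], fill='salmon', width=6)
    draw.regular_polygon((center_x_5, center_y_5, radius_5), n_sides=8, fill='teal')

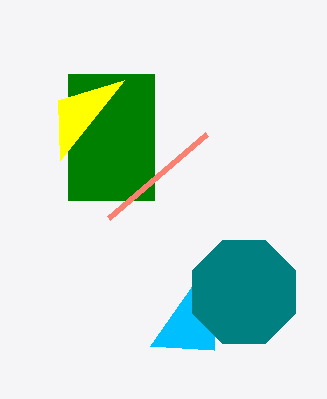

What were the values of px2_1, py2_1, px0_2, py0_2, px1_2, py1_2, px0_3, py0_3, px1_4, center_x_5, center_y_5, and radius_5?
px2_1 = 150
py2_1 = 346
px0_2 = 68
py0_2 = 74
px1_2 = 154
py1_2 = 200
px0_3 = 58
py0_3 = 100
px1_4 = 108
center_x_5 = 244
center_y_5 = 292
radius_5 = 56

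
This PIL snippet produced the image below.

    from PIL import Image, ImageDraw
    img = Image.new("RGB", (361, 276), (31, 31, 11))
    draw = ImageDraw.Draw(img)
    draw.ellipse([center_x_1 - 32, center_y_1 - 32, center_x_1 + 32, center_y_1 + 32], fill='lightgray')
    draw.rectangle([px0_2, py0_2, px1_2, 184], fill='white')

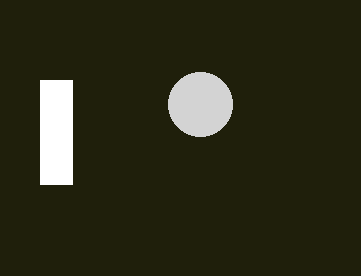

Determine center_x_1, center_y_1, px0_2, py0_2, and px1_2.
center_x_1 = 200
center_y_1 = 104
px0_2 = 40
py0_2 = 80
px1_2 = 72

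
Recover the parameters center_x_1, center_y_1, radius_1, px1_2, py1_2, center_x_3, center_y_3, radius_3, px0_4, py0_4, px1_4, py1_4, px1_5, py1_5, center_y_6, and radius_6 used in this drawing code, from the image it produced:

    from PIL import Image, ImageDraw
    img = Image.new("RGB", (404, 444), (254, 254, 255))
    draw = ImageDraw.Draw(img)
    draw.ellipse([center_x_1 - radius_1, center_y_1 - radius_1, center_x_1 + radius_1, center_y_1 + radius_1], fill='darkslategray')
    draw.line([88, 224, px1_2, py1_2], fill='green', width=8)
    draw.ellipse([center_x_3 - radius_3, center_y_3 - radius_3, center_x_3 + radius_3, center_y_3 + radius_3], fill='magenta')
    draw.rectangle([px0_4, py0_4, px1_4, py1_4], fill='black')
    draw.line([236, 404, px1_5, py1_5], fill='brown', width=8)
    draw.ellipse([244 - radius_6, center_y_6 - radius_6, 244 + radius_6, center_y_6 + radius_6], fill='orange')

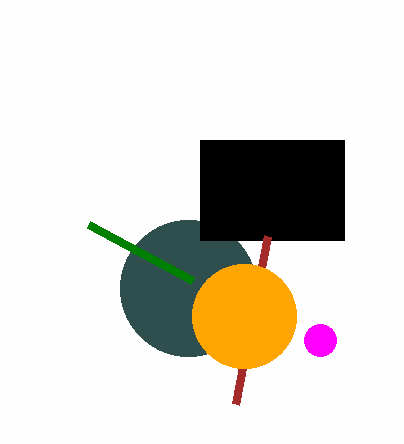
center_x_1 = 188
center_y_1 = 288
radius_1 = 68
px1_2 = 192
py1_2 = 280
center_x_3 = 320
center_y_3 = 340
radius_3 = 16
px0_4 = 200
py0_4 = 140
px1_4 = 344
py1_4 = 240
px1_5 = 268
py1_5 = 236
center_y_6 = 316
radius_6 = 52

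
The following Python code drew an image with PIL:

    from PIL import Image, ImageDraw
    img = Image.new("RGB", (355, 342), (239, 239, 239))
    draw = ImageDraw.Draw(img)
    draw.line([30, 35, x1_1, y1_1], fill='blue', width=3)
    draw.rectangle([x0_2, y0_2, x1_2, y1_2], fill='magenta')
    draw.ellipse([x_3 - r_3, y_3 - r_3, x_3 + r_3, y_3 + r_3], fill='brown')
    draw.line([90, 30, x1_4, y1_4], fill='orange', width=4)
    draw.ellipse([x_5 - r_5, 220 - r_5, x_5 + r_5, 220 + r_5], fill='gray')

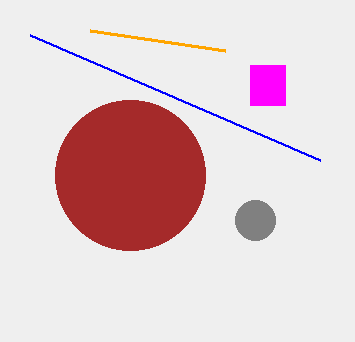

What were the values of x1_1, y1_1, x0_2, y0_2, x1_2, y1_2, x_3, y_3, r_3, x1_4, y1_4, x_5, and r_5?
x1_1 = 320, y1_1 = 160, x0_2 = 250, y0_2 = 65, x1_2 = 285, y1_2 = 105, x_3 = 130, y_3 = 175, r_3 = 75, x1_4 = 225, y1_4 = 50, x_5 = 255, r_5 = 20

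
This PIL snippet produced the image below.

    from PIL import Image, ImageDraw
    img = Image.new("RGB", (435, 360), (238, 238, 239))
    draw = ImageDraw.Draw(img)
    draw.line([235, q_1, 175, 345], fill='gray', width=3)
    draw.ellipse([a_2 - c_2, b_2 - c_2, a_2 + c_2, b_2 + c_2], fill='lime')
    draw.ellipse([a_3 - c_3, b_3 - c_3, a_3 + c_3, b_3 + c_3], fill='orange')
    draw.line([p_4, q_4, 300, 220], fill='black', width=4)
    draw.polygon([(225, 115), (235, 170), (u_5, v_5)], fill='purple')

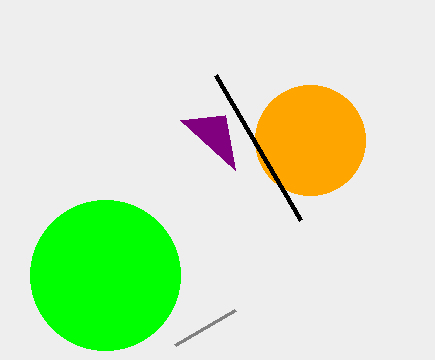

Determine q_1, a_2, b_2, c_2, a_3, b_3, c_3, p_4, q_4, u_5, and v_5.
q_1 = 310
a_2 = 105
b_2 = 275
c_2 = 75
a_3 = 310
b_3 = 140
c_3 = 55
p_4 = 215
q_4 = 75
u_5 = 180
v_5 = 120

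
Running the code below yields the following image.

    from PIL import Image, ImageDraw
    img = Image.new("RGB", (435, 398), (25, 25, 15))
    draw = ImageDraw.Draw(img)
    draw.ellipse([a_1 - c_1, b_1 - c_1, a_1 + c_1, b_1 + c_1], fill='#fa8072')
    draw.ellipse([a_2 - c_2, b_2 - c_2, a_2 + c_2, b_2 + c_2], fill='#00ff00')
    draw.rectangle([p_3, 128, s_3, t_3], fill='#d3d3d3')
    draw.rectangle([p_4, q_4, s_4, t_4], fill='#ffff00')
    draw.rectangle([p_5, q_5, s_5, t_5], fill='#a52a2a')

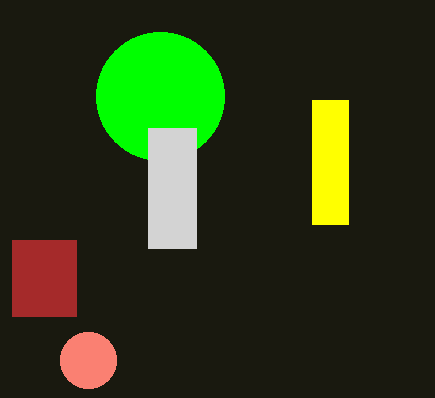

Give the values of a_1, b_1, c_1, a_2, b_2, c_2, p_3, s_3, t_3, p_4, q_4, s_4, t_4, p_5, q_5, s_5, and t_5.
a_1 = 88
b_1 = 360
c_1 = 28
a_2 = 160
b_2 = 96
c_2 = 64
p_3 = 148
s_3 = 196
t_3 = 248
p_4 = 312
q_4 = 100
s_4 = 348
t_4 = 224
p_5 = 12
q_5 = 240
s_5 = 76
t_5 = 316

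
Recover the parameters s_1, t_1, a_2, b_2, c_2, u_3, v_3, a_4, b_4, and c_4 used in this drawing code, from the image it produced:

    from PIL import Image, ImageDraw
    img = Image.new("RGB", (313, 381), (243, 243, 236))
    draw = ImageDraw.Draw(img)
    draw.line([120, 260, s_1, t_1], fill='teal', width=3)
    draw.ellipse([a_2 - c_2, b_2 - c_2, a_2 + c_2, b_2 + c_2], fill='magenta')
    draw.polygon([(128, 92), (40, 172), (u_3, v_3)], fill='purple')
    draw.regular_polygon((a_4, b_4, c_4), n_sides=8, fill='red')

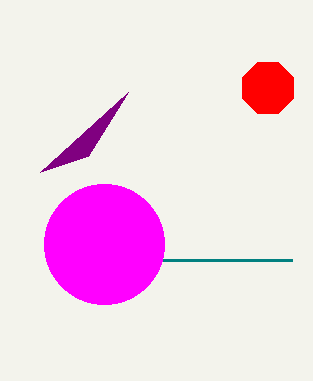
s_1 = 292, t_1 = 260, a_2 = 104, b_2 = 244, c_2 = 60, u_3 = 88, v_3 = 156, a_4 = 268, b_4 = 88, c_4 = 28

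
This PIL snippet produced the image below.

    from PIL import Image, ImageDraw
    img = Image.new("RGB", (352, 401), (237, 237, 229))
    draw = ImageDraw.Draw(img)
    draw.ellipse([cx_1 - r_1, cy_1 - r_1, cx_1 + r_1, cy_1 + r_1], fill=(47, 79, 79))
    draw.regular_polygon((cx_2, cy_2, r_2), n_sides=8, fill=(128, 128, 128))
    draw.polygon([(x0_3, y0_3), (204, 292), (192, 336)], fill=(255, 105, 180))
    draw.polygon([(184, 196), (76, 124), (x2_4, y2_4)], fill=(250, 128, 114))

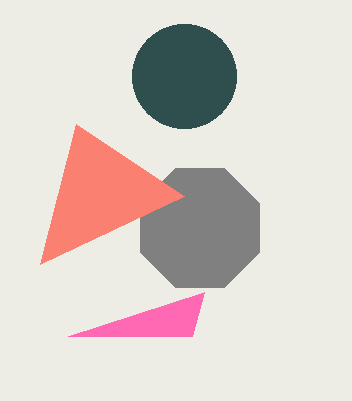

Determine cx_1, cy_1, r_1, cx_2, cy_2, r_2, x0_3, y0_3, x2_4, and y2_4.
cx_1 = 184, cy_1 = 76, r_1 = 52, cx_2 = 200, cy_2 = 228, r_2 = 64, x0_3 = 68, y0_3 = 336, x2_4 = 40, y2_4 = 264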